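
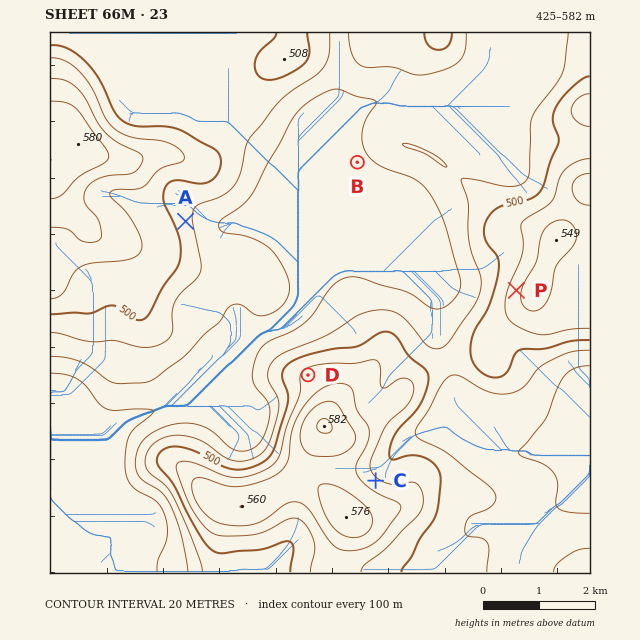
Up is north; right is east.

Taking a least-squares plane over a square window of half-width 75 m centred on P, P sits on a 5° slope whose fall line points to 285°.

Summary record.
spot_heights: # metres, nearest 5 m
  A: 490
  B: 460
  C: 525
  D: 525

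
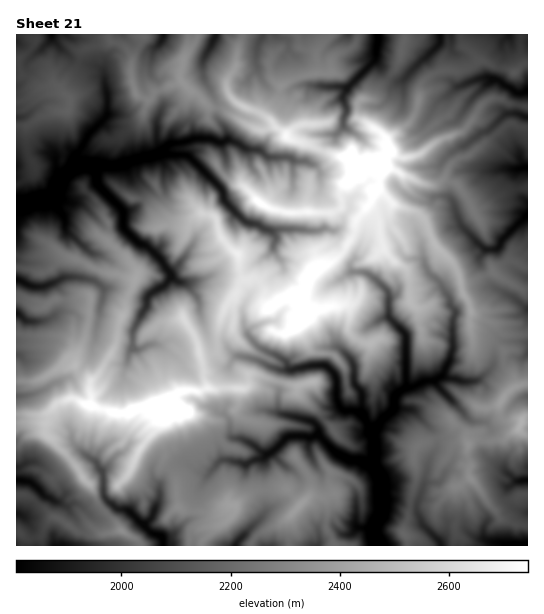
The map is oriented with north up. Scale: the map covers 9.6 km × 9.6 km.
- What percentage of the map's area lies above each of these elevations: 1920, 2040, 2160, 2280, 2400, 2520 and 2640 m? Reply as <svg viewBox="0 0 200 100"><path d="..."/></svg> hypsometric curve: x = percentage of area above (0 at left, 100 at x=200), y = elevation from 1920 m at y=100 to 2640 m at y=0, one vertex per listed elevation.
<svg viewBox="0 0 200 100"><path d="M181 100l-24-17-37-16-42-17-30-17-21-16-15-17"/></svg>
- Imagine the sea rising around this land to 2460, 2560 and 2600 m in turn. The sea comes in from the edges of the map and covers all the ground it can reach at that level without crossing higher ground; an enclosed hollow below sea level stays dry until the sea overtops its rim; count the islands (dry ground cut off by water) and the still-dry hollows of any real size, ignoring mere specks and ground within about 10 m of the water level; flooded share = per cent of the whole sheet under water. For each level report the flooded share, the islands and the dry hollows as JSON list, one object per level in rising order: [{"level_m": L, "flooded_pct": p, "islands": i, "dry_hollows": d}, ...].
[{"level_m": 2460, "flooded_pct": 81, "islands": 1, "dry_hollows": 0}, {"level_m": 2560, "flooded_pct": 89, "islands": 2, "dry_hollows": 0}, {"level_m": 2600, "flooded_pct": 92, "islands": 3, "dry_hollows": 0}]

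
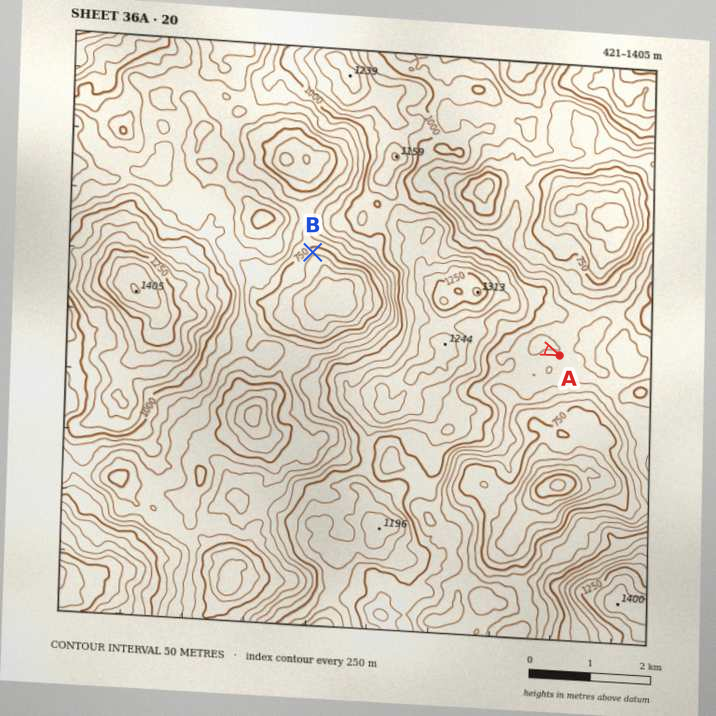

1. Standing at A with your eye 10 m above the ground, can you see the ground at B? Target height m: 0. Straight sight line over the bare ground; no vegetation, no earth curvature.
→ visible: false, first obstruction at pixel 530 343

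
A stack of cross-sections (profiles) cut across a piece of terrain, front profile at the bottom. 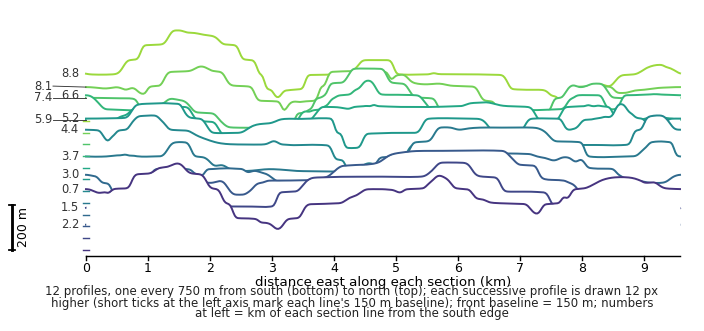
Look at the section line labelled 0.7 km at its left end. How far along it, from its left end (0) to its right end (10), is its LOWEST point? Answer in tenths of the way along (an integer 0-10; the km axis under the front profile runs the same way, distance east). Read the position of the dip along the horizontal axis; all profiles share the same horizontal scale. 3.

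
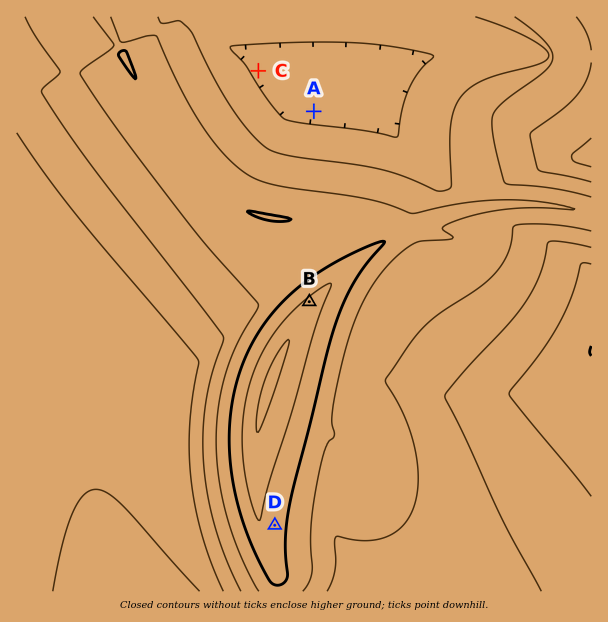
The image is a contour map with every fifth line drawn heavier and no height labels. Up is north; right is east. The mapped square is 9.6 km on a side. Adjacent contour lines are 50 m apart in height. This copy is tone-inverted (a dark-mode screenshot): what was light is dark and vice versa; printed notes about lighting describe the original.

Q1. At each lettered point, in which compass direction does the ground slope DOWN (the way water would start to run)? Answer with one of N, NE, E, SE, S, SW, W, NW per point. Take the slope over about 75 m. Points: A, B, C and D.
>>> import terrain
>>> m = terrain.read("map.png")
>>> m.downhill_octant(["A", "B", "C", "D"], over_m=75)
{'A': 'N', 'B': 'NW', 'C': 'NE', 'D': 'E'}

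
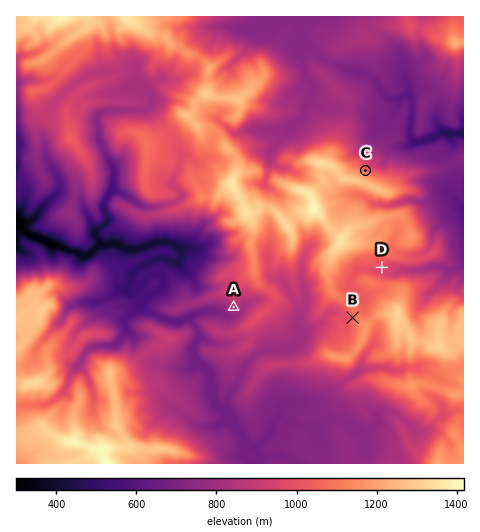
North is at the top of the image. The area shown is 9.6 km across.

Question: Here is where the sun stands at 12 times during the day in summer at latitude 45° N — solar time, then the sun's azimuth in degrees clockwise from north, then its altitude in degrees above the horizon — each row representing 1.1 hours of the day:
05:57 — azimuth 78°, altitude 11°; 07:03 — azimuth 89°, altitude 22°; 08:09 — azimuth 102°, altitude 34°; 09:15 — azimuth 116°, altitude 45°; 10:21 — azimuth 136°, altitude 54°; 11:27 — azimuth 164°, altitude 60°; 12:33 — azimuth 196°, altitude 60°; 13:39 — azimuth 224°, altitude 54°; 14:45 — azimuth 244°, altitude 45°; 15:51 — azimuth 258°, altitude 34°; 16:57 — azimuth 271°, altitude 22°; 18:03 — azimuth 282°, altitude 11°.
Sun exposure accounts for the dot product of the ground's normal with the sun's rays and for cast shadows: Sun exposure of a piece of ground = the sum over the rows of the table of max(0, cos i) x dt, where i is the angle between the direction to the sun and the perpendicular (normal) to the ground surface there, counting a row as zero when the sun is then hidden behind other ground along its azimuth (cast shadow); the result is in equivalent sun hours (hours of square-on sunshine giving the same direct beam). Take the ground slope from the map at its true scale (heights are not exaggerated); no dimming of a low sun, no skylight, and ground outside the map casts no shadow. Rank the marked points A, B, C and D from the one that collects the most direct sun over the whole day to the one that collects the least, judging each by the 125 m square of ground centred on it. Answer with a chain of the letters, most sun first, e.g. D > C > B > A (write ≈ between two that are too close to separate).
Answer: A ≈ D > B > C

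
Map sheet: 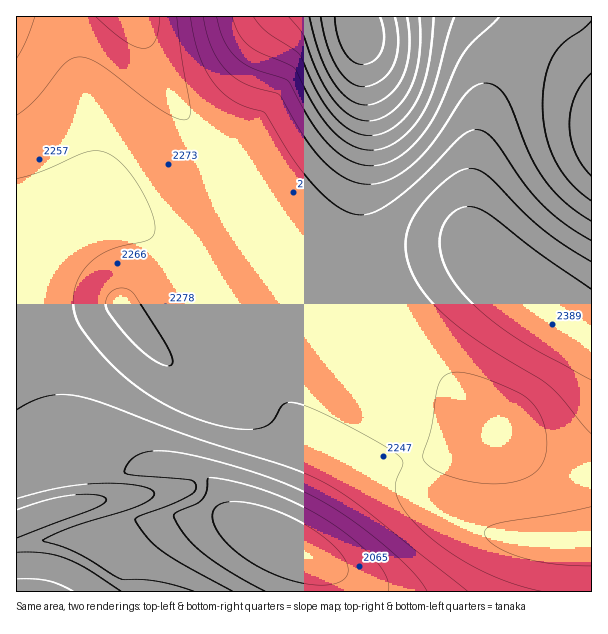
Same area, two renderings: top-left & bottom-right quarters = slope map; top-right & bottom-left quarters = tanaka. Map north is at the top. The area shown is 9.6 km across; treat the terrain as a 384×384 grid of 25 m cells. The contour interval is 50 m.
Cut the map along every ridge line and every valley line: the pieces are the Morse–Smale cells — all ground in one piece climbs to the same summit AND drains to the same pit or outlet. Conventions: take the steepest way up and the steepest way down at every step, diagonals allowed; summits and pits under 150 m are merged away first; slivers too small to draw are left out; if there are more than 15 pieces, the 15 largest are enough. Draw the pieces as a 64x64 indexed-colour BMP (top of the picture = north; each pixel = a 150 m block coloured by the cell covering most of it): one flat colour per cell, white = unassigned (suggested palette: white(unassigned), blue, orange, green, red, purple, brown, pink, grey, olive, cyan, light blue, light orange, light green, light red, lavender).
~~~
<image width="64" height="64" href="data:image/bmp;base64,Qk12CAAAAAAAAHYAAAAoAAAAQAAAAEAAAAABAAQAAAAAAAAIAAATCwAAEwsAABAAAAAAAAAA////ALR3HwAOf/8ALKAsACgn1gC9Z5QAS1aMAMJ34wB/f38AIr28AM++FwDox64AeLv/AIrfmACWmP8A1bDFADMzMzMRERERERERERERERERERERERERERERERERERERMzMzMREREREREREREREREREREREREREREREREREREREzMzERERERERERERERERERERERERERERERERERERERERERERERERERERERERERERERERERERERERERERERERERERERERERERERERERERERERERERERERERERERERERERERERERERERERERERERERERERERERERERERERERERERERERERERERERERERERERERERERERERERERERERERERERERERERERERERERERERERERERERERERERERERERERERERERERERERERERERERERERERERERERERERERERERERERERERERERERERERERERERERERERERERERERERERERERERERERERERERERERERERERERERERERERERERERERERERERERERERERERERERERERERERERERERERERERERERERERERERERERERERERERERERERERERERERERERERERERERERERERERERERERERERERERERERERERERERERERERERERERERERERERERERERERERERERERERERERERERERERERERERERERERERERERERERERERERERERERERERERERERERERERERERERERERERERERERERERERERERERERERERERERERERERERERERERERERERERERERERERERERERERERERERERERERERERERERERERERERERERERERERERERERERERERERERERERERERERERERERERERERERERERERERERERERERERERERERERERERERERERERERERERERERERERERERERERERERERERERERERERERERERERERERERERERERERERERERERERERERERERERERERERERERERERERERERERERERERERERERERERERERERERERERERERERERERERERERERERERERERERERERERERERERERERERERERERERERERERERERERERERERERERERERERERERERERERERERERERERERERERERERERERERERERERERERERERERERERERERERERERERERERERERERERERERERERERERERERERERERERERERERERERERERERERERERERERERERERERERERERERERERERERERERERERERERERERERERERERERERIhERERERERERERERERERERERERERERERERERERERESIiERERERERERERERERERERERERERERERERERERERESIiIRERERERERERERERERERERERIREREREREREREREiIiIhERERERERERERERERERERESIiIhEREREREREREiIiIiERERERERERERERERERERESIiIiIhEREREREREiIiIiIRERERERERERERERERERERIiIiIiIiEREREREiIiIiIhERERERERERERERERERERIiIiIiIiIiEREREiIiIiIiERERERERERERERERERERIiIiIiIiIiIiIhIiIiIiIiIREREREREREREREREREREiIiIiIiIiIiIiIiIiIiIiIhEREREREREREREREREREiIiIiIiIiIiIiIiIiIiIiIiEREREREREREREREREREiIiIiIiIiIiIiIiIiIiIiIiIRERERERERERERERERESIiIiIiIiIiIiIiIiIiIiIiIhERERERERERERERERESIiIiIiIiIiIiIiIiIiIiIiIiERERERERERERERERESIiIiIiIiIiIiIiIiIiIiIiIiIRERERERERERERERERIiIiIiIiIiIiIiIiIiIiIiIiIhERERERERERERERERIiIiIiIiIiIiIiIiIiIiIiIiIiERERERERERERERERIiIiIiIiIiIiIiIiIiIiIiIiIiIREREREREREREREREiIiIiIiIiIiIiIiIiIiIiIiIiIhEREREREREREREREiIiIiIiIiIiIiIiIiIiIiIiIiIiEREREREREREREREiIiIiIiIiIiIiIiIiIiIiIiIiIiIREREREREREREREiIiIiIiIiIiIiIiIiIiIiIiIiIiIhEREREREREREREiIiIiIiIiIiIiIiIiIiIiIiIiIiIiEREREREREREREiIiIiIiIiIiIiIiIiIiIiIiIiIiIiIREREREREREREiIiIiIiIiIiIiIiIiIiIiIiIiIiIiIhERERERERERESIiIiIiIiIiIiIiIiIiIiIiIiIiIiIiERERERERERESIiIiIiIiIiIiIiIiIiIiIiIiIiIiIiIRERERERERERIiIiIiIiIiIiIiIiIiIiIiIiIiIiIiIhERERERERERIiIiIiIiIiIiIiIiIiIiIiIiIiIiIiIiEREREREREREiIiIiIiIiIiIiIiIiIiIiIiIiIiIiIiIREREREREREiIiIiIiIiIiIiIiIiIiIiIiIiIiIiIiIhERERERERESIiIiIiIiIiIiIiIiIiIiIiIiIiIiIiIiERERERERESIiIiIiIiIiIiIiIiIiIiIiIiIiIiIiIiIRERERERERIiIiIiIiIiIiIiIiIiIiIiIiIiIiIiIiIhEREREREREiIiIiIiIiIiIiIiIiIiIiIiIiIiIiIiIi"/>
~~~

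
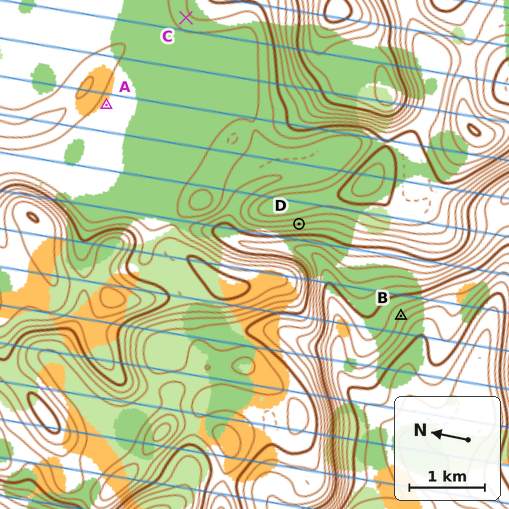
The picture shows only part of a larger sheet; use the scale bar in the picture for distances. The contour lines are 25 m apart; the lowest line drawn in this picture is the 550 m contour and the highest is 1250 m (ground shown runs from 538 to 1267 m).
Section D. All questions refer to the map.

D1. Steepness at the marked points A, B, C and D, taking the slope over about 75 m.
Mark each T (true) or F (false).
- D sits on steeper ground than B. T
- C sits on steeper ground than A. T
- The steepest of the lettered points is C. F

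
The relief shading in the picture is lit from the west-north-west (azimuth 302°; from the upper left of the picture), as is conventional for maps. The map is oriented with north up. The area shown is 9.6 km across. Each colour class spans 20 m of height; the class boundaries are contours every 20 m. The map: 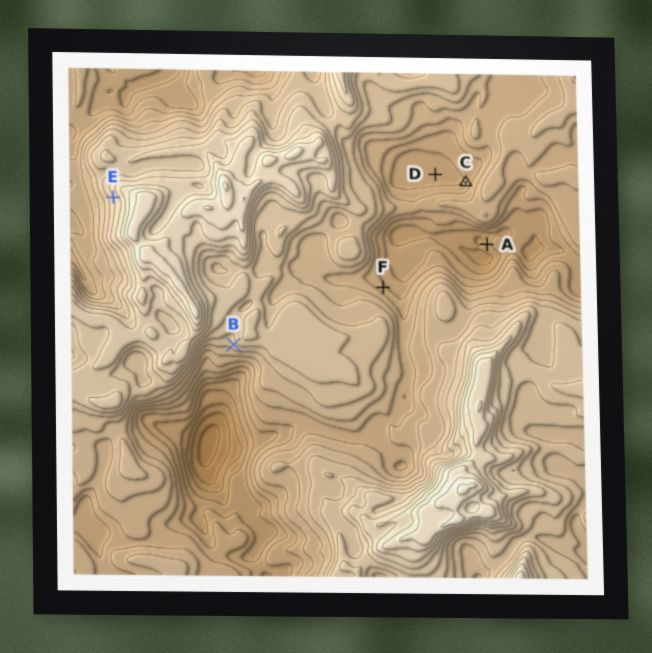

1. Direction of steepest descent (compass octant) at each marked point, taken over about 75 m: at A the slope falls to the W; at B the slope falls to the SW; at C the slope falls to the NW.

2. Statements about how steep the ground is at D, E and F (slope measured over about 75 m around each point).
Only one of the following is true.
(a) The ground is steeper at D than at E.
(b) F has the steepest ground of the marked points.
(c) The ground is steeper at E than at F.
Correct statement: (c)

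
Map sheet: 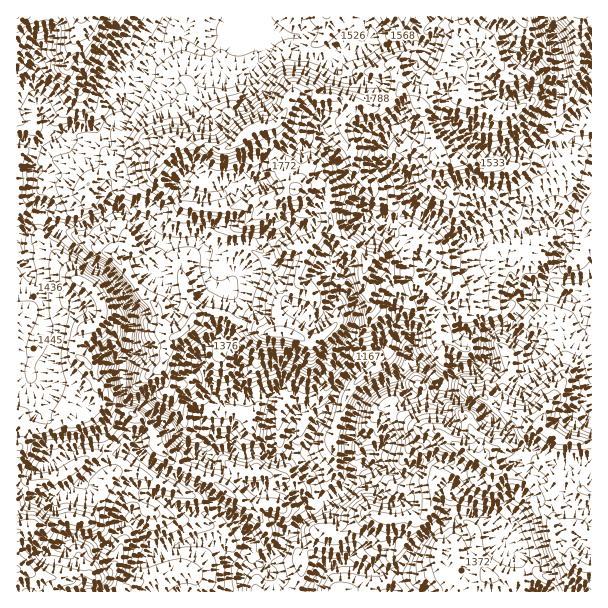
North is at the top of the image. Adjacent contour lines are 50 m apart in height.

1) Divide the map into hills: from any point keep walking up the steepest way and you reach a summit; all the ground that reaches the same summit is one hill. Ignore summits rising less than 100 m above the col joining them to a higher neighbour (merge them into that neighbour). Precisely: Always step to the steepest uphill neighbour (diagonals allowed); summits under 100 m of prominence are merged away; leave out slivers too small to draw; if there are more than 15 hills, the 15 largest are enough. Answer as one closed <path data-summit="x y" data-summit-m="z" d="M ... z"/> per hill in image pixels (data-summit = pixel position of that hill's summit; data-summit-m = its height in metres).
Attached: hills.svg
<path data-summit="251 132" data-summit-m="2000" d="M540 16l-115 0-15 22-17 8-21-2 0-14-10-14-195 0-13 29-2 9-14 23-6 19-9 8-13 8-14 14-6 1-21-3-15 9-4 0-4-11-7-10-12-2-11 3 1 121 3 0 16-17 5 0 12 11 6 1 6-3 16 0 27-18 9-2 20 12 15 18 10 6 35 0 8 9 0 22 3 8 10 8 10 1 8 12 2 16-8 15 0 15 11 21 0 18 5 9-21 7-7 10 0 18 11 16-11 1-6 6-6 2-21-10-9-6-6-14-26-22-15-2-5 8-2 10 5 9 11 9 1 11-4 2-12 0-15 6-9 6-15 17 3 7 11 3 19 10 11 12 2 7 9 9 16 24 6 0 31-11 18 0 11 6 13 16 10 7-3 6 1 16 140-1-4-7-3-13-28-9-23 3-34-34 6-9 20-16 4-7 6 0 20-11 6-17-4-16 0-12 12-42 12-13 29-15 9-11 12 4 19 19 18-17 11 0 7-2 9-9 1-25 7-6 10-1 14-14 10-15 3-12 11-2 10-10 12 5 15 0 13-7 0-157-4-1-6 3-10 8-1 6 5 11-19 6-11 0-2-2 0-13 3-12 6-12 1-9 8-12 0-20-6-24z"/><path data-summit="578 564" data-summit-m="1721" d="M528 446l-5 1 1 5-4 7 0 5 12 10 0 6-7 12-10 0-7 6 0 11 4 9 0 10-6 8-3 0-10-15-10-7-13-3-21 0-5 4-2 6-4 3-13 10-11 11-11 18-8 8-6 3-13-2 0 7 4 11 3 2 208 0 1-130-13-2-10 6-11 0-12-12z"/><path data-summit="191 323" data-summit-m="1667" d="M117 206l-9 2-27 18-16 0-9 4 34 32 18 10 12 15 12 21 1 9-5 18-1 19-5 6 0 20 4 16 5 6 13 2 24 20 8 16 9 6 21 10 6-2 6-6 10 0-2-8-8-9 0-18 7-10 21-7-5-9 0-18-11-21 0-15 8-15-2-16-8-12-10-1-10-8-3-8 0-22-8-9-35 0-10-6-15-18z"/><path data-summit="17 569" data-summit-m="1706" d="M134 436l-8 2-12 7-39 3-48 28-11 0 1 116 224-1 0-15 3-6-10-6-13-17-11-6-18 0-31 11-6 0-16-24-9-9-2-7-11-12-19-10-11-3-3-4 4-9 20-17 15-6 15-1 0-12z"/><path data-summit="485 459" data-summit-m="1666" d="M396 378l-19 7-11 7-6 9-12 42 0 12 4 16-3 9 23 10 11 8 10 2 7 10 2 23-24 25-6 11 9 5 8 0 6-3 8-8 11-18 11-11 13-10 4-3 2-6 5-4 21 0 13 3 8 4 9 16 6 2 6-8 0-10-4-9 0-11 7-6 10 0 7-12 0-6-12-10 4-15-21-23-14-8-9-10-25-11-12-12-3 0-5 6-7 3-20 0z"/><path data-summit="96 324" data-summit-m="1630" d="M41 217l-8 1-9 10-4 8 5 27 13 25 6 21-1 21-13 38 1 9 15 13 2 5 0 6-6 13 16 12 4 14 10 10 9-4 33-1 19-10-11-15 2-10 6-9-6-9-2-32 5-6 6-42-11-21-14-19-18-10z"/><path data-summit="555 437" data-summit-m="1700" d="M543 282l-13 3-8 21-17 18 7 7 13 5 7 6 2 9-15 23-10 0-16-6 1 33-10 12 19 13 19 20 6 0 18 8 12 12 11 0 10-6 12 2 1-156-13-2-27-15z"/><path data-summit="81 17" data-summit-m="1961" d="M165 16l-148 0-1 95 23 1 4 4 7 17 4 0 15-9 21 3 6-1 14-14 13-8 9-8 6-19 14-23 2-9 12-25z"/><path data-summit="582 17" data-summit-m="1957" d="M591 16l-50 1 15 25 6 24 0 20-8 12-10 33 0 13 2 2 11 0 19-6-5-11 1-6 10-8 10-4z"/><path data-summit="17 447" data-summit-m="1614" d="M30 373l-14 4 0 97 7 2 10-2 39-24-10-10-4-14-16-12 6-13 0-6-2-5-15-13z"/><path data-summit="402 17" data-summit-m="1763" d="M423 16l-60 0-1 4 10 10 0 14 21 2 17-8 5-5z"/>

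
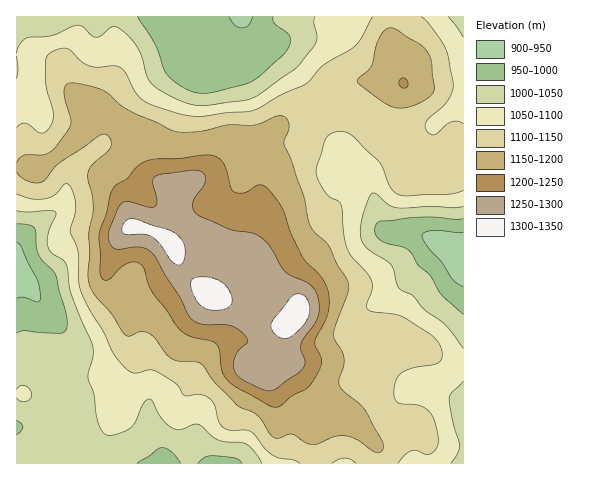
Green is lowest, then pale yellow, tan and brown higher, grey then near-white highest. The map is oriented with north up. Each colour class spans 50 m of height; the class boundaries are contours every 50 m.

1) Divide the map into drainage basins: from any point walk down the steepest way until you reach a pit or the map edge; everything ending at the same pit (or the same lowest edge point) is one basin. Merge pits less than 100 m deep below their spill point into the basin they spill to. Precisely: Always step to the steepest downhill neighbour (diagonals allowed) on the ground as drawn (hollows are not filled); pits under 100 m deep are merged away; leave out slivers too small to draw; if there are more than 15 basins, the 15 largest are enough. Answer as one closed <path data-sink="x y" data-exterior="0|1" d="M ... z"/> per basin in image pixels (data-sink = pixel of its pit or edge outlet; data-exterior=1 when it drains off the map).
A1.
<path data-sink="17 272" data-exterior="1" d="M87 106l-2 0 0 14-5 12-23 24-22 13-19-1 0 295 363 1 1-9-4-9-23-26-11-6-23-4-4-4-15-27-13-16-1-34 1-5-17 0-25-10-42-25-17-16-14-29-4-5 0-5 8-24 1-18-19-13-3-7-6-33-4-5-27-16-14-8z"/><path data-sink="463 259" data-exterior="1" d="M395 80l-40 1-7 3-21 22-49 20-24 18-8 15 0 12 14 24 2 21-12 32-22-3-18-9-6 0-30 12 12 25 17 16 56 31 17 5 12 0-2 4 1 34 13 16 15 27 4 4 23 4 11 6 23 26 5 18 82 0 1-291-38 2-8-1-8-7-11-22-15-15 0-8 5-16 7-14 7-8z"/><path data-sink="242 17" data-exterior="1" d="M389 16l-372 0-1 151 19 2 22-13 23-24 5-12 0-14 19 4 43 26 3 7 5 29 3 7 19 13-2 24-7 18 0 5 6 8 30-11 6 0 18 9 22 3 12-32-2-21-14-24 0-12 5-11 8-10 19-12 49-20 21-22 7-3 34-1 14 2-2-13-9-22z"/><path data-sink="463 17" data-exterior="1" d="M463 16l-74 1 3 30 9 22 2 15-7 8-7 14-5 16 0 8 11 10 15 27 8 7 26 1 20-3z"/>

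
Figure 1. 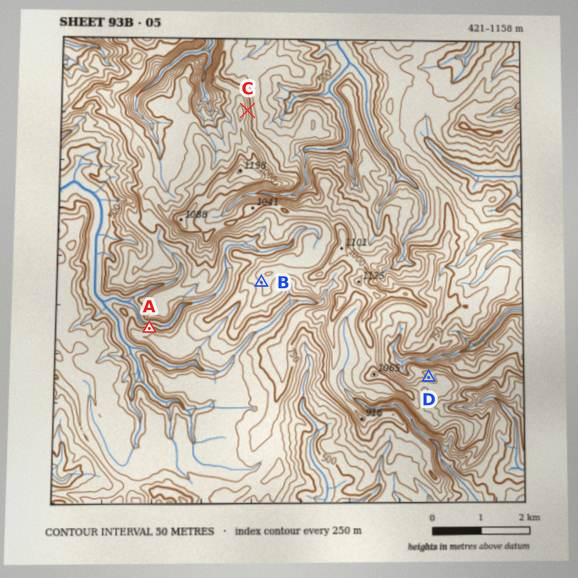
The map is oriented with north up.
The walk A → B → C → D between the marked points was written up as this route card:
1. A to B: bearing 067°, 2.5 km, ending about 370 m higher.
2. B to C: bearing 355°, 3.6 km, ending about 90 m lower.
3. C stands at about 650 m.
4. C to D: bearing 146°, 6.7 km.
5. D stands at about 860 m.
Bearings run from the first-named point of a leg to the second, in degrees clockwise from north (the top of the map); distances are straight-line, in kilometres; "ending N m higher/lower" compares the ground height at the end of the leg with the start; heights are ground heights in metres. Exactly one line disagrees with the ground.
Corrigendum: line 3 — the height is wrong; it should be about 810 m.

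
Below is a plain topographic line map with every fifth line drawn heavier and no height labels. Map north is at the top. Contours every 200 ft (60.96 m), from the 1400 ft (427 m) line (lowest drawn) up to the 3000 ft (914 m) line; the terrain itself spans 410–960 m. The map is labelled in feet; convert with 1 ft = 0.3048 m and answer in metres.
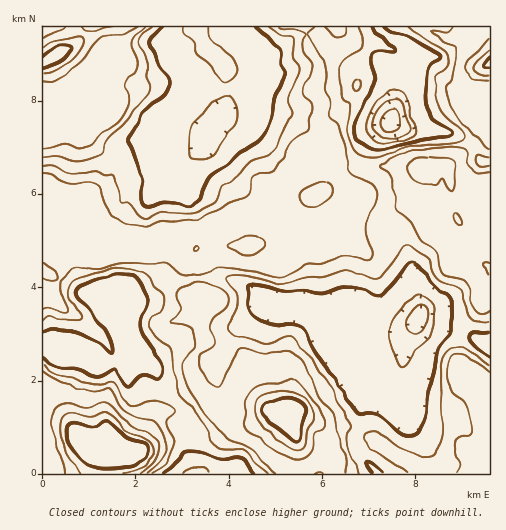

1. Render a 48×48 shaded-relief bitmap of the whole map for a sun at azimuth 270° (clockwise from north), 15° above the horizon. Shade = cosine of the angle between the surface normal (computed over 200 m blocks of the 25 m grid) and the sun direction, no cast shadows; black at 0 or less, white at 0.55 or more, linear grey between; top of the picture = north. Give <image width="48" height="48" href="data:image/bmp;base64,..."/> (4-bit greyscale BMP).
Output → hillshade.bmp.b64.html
<image width="48" height="48" href="data:image/bmp;base64,Qk32BAAAAAAAAHYAAAAoAAAAMAAAADAAAAABAAQAAAAAAIAEAAATCwAAEwsAABAAAAAAAAAAAAAAABEREQAiIiIAMzMzAERERABVVVUAZmZmAHd3dwCIiIgAmZmZAKqqqgC7u7sAzMzMAN3d3QDu7u4A////AIi8uXZjAAEjeph5vdp3V4YgJpq6h3iZiJrduYd1AAAleId77aiHVnUAWaqHZ5qpdqz9mHd3MAAWiZiLy6qlJWIDmpdVaLuods78h3dUIAAWirqZmrujA1EWmGRGibuYdt/6Z4QBMwA3nMuZq8uRAzEmh0RXmruYiM7YaIECVCJXvcmKzcpiAQEkdkVomsuZmKumaXECVmVXzaiL7qhjAAETZ2d3m8uZmYh2eGEEiHZ623eb7ahiAAEld3d3m8uamHdmZ2EGh2i8uGiau5dSACE2d3d3m9ypiFVERnMnhnvdlWmoiIdkIhFHd3d3m+2odxJFVoZXh4z8Y3qod3h0IQNnd3Z4m/6nZiRnd4dneJ3qQ3qph3djECZ3d2V5m/+mMWZ3d4dneKzaVGq5dnhiAUd3d1Rqqu6TAHeHd4ZnirqqhkaoVohSE2eHdlRpq8tzNXeHiGVom7maljRmVohjNWeHdkRXrLl1Z2eIhlZ4vaiIhjNGZnh1Vnd3ZkM1rcmHeGeGM1eJvbmIhkM0Vnd3d3d3dlMkntqrqIhRFFeIm7uYh2MSVnd3d3d3d2QijtrNuHUARmaIm8y5iGMAR3d3d3d3d2YzfLreyFIBV2aJq7uph1MBV3h3d2Z3iGVVeqrOuWUhRWZ5vKmIdkM1eZhVd2V4h1RXi8qrl5hkVDR4qYqYdUV4mYZEVmZ4h0NHrdmIZJhnh1Rnd3modmeId3ZWZlVohkM2rtmHU3Z4iHd3d3iId3eIZmZnd2VoZURHrLmHZnd4d3d3d3eId3iYZWd3d3d2VFVZqpiHd3d3d3Z3d4h4d3eIdmd3d3d1RWZ6uYh3d3d3d2VWeIeIiHd3d3d3d2ZlRWeLqIh3Znd3dkNVWJd3mph3d3d3d3ZmVGiqmIh2Z3d3dSJUN4dnq7qHiHeIdmZmVGqph4h2d3d3dSNUNnd3m8uYmYeJllVmZGq4d4d3d2ZndSNERnd4irqZqYiImFRWZWqoh3dmd0RXdUREVmd3iaqrqZmHiGVVVYuph3dmZ0RHh3ZEVmd3iJmrqJqXd3VFeKqpdnZCRneHZnZFZnZmeJqqqauod3U0eKqph3YwJWaIZERWZnZUWLuZmby5d3URRpu5h3dSWWZ4YxJWZnZTRquYibzKd3QAM1iZmIiJq3d3ZCE1ZnZUVoqpiby6mHIAACi9yYnOynd3dlIBRnZVVXmqmau6qWMAACjf2azcmHd3d3UQJXZVVmiqmKuruFQQABj/uszKh3d3d3YxE1ZmZmeamKu6uVMyEAbvvNyph3d3d2ZDMjVmZmeJmJzLl0JVIiWsvduph3d3d2VERDRXZVeIiJvdpjNnMkaJrduZiFVXd3ZDM0RnZVaIiYrNxzJnQ1eIndu7qDIkZ3dTETZ3VEeYmZq8yENWQ2d3ir7u3HUQNndTADZ1RGmpiIrMp0RVNHh3eL/s77lRBGdBAlZkNpqYeIrdlWZUNGZnisy6vLqGM1ZQAmZUWJmIiKm8hodUM0Z5vLmJqoiallVSADQzeqiIi8qId5dCI3mruXiImQ=="/>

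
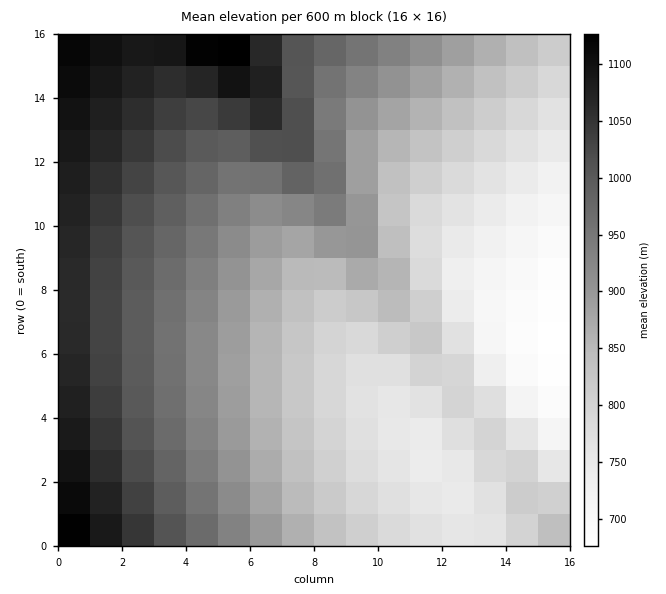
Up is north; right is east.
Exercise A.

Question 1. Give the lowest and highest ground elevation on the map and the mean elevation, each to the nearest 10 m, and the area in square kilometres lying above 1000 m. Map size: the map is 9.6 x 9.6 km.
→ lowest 670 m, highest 1150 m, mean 890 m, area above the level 23.1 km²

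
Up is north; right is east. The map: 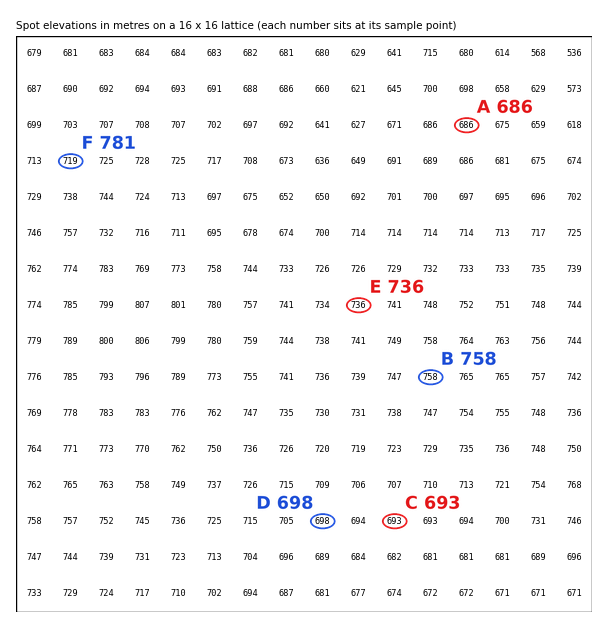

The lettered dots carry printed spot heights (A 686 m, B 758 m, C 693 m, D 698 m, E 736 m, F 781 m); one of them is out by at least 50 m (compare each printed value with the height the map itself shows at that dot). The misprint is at F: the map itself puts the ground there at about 719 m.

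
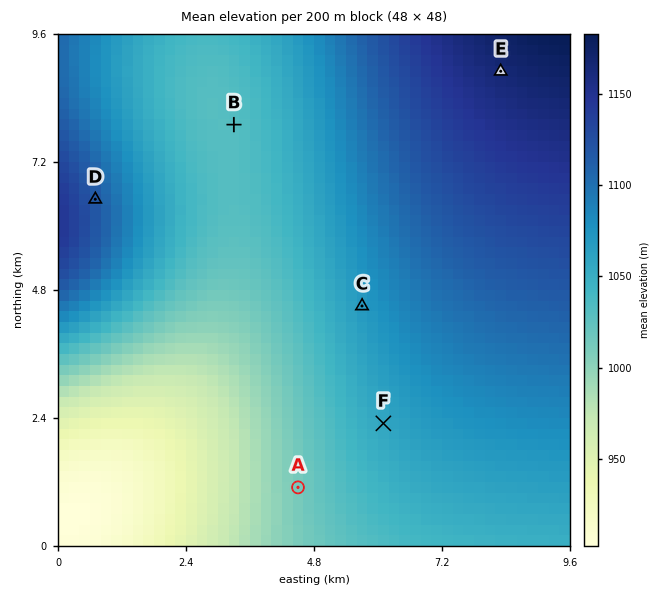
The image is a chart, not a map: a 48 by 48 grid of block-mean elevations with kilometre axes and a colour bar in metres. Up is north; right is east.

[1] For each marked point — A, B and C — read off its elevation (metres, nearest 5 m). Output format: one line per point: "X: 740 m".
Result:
A: 1010 m
B: 1030 m
C: 1070 m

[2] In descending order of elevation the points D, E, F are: E D F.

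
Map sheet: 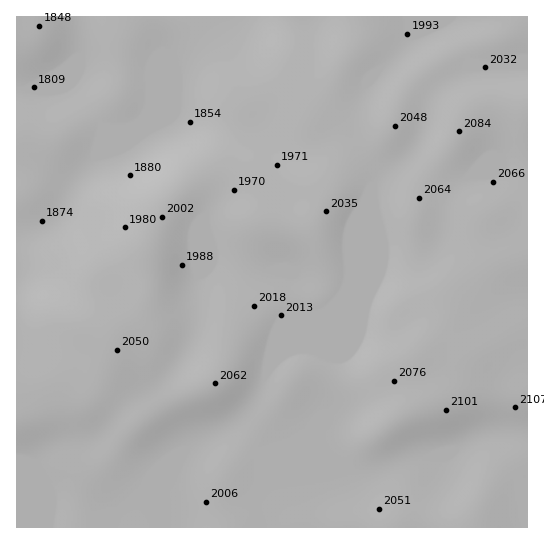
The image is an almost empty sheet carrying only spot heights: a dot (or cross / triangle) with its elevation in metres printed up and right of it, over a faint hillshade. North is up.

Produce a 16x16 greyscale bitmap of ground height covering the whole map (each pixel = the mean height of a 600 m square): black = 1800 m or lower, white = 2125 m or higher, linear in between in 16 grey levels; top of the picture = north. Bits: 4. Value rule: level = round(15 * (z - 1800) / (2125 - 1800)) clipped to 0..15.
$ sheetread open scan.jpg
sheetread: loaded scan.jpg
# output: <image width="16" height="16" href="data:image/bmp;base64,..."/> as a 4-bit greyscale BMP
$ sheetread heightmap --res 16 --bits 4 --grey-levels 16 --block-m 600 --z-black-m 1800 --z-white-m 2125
<image width="16" height="16" href="data:image/bmp;base64,Qk32AAAAAAAAAHYAAAAoAAAAEAAAABAAAAABAAQAAAAAAIAAAAATCwAAEwsAABAAAAAAAAAAAAAAABEREQAiIiIAMzMzAERERABVVVUAZmZmAHd3dwCIiIgAmZmZAKqqqgC7u7sAzMzMAN3d3QDu7u4A////AIiJmaqrvM3tiJmZqqqrzN2ImZmaqrzLzZmqqqqqve3dmqu7yqq83u6Ju6q6qqze7nmrqaqqq97uaJqpmqqqze5GeaiZqqrN7kRomJqrqszuQ0aIiJqqzN0zI0Z3iaq8zCIiI1aJq7zdESIjVomavMwREiJFeJmruyESIzRnmZmr"/>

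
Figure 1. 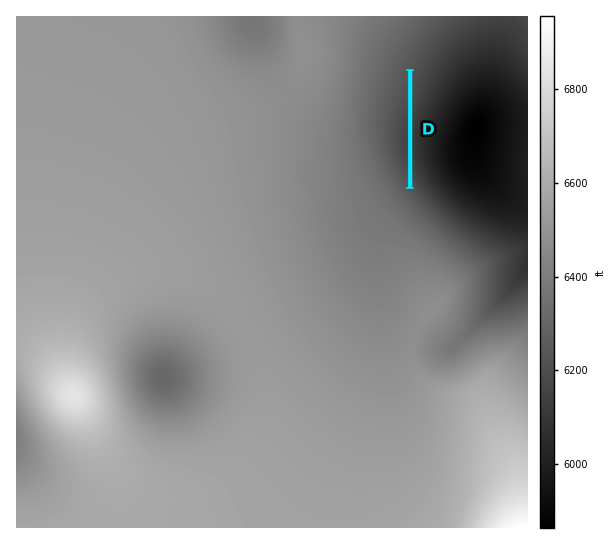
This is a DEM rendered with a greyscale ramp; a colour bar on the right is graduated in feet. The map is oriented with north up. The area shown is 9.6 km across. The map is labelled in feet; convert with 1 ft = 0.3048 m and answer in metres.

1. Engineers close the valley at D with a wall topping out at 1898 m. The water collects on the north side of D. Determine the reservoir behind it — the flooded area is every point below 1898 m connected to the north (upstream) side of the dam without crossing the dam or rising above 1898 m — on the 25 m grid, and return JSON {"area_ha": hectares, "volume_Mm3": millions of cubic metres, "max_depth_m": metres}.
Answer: {"area_ha": 39.9, "volume_Mm3": 3.65, "max_depth_m": 24}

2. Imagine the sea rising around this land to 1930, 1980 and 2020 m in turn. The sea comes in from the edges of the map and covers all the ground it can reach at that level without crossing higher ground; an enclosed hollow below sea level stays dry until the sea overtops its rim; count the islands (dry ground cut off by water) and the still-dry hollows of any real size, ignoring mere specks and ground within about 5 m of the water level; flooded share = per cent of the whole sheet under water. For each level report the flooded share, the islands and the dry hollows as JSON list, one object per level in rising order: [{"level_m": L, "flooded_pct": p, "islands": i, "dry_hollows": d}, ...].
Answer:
[{"level_m": 1930, "flooded_pct": 15, "islands": 0, "dry_hollows": 1}, {"level_m": 1980, "flooded_pct": 38, "islands": 0, "dry_hollows": 1}, {"level_m": 2020, "flooded_pct": 94, "islands": 1, "dry_hollows": 0}]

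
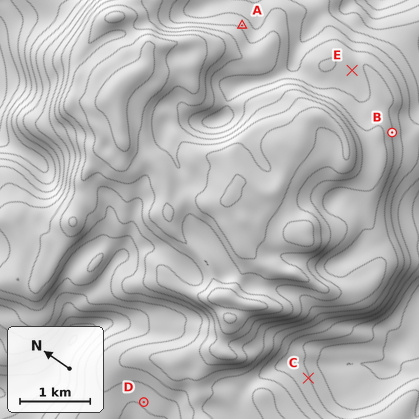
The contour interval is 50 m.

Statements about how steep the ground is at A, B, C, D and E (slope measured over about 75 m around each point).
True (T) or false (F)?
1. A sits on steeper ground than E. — T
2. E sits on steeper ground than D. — F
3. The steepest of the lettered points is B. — T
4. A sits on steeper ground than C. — T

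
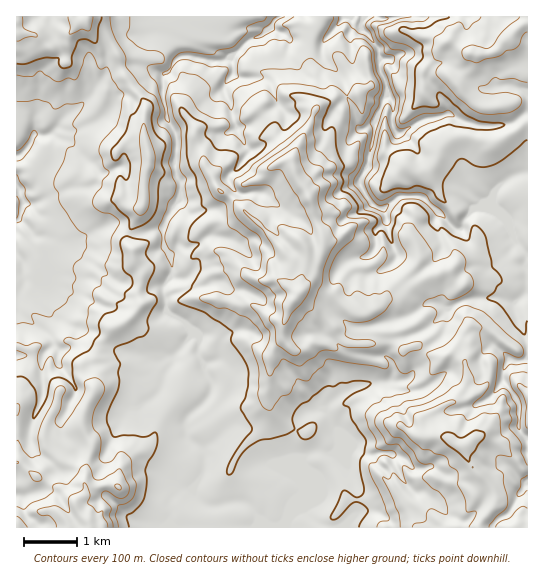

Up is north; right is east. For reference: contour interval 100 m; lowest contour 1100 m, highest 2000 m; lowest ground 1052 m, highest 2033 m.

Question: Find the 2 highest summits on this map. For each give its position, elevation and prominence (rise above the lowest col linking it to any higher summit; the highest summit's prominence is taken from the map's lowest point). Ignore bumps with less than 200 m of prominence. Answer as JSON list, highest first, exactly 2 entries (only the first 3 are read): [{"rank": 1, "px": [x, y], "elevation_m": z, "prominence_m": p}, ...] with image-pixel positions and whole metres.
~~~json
[{"rank": 1, "px": [469, 443], "elevation_m": 2033, "prominence_m": 981}, {"rank": 2, "px": [294, 299], "elevation_m": 1965, "prominence_m": 290}]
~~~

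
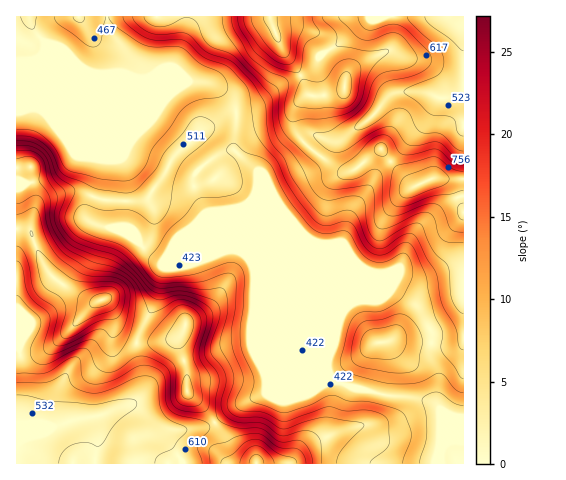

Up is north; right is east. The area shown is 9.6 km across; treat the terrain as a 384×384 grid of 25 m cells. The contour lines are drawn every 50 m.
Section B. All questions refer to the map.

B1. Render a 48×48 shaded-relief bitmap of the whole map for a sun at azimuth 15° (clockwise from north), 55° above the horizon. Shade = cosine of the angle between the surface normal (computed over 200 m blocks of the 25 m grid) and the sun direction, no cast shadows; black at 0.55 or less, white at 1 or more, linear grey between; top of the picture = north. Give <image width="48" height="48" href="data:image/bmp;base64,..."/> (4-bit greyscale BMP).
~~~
<image width="48" height="48" href="data:image/bmp;base64,Qk32BAAAAAAAAHYAAAAoAAAAMAAAADAAAAABAAQAAAAAAIAEAAATCwAAEwsAABAAAAAAAAAAAAAAABEREQAiIiIAMzMzAERERABVVVUAZmZmAHd3dwCIiIgAmZmZAKqqqgC7u7sAzMzMAN3d3QDu7u4A////AJmZmZmZmZmZmYZpuqvN3cupiIiIiImZmZmZmZmZmZmqmYeKurzd7cupiIiIiImZmZmZmqmZmZqpmZmru87u7dupiIiJmZmZmZmZmaqZmaqZmImave7u7dy6qZiJqqmZmZmZmZmZmqqYZEV63u7u3czMzLqqqqqZmZmIiIiImZmGMRNqzd7tzMzMzMzMu6qZmIiHh3ZniJmGMiWJmrzLqrvMzMzMuqmYdmZnd1RFV4h2RXmYeJqpmZq7u7qpiId3ZUVWd2VERWdmV6qpiJmZmZmaqYdmZVZmVVREZ3ZlRFVUR6u7qqqZmZmZhlRFVWd2ZnZURXd2VVQySKvMu7qZmZmZhlRFZ4iHZ4dlIkZmd2UzV5q8u7qZmZmZh2VWeJmHd5mGMBRmd4dmeIiKqqmZmZmZmHeIiJmYh5mXYxJWd5mZmIdomqmZmZmZmImqqqmZh5mXd1I1Z4qqqZh3iZmZmZmZmZvMu7qYdph2eIUzV4mqqruYiJmZmZmZmbzczLqHVoZEZ4dUV4q7vN3KmZmZmZmZmbzMy6mGZ2Q0Z4mZiJvd3v7cqZmZmZmZmaqquph2eFRGeazN27zu7v7cuZmZmZmZmZmZmph3iWVom83u7t3u7u3MuqmZmZmZmZmZmZh3iVZ5vN7u/u3czMzMzKmZmZmZmZmImYZmiUaLzd3u7typmaq7zKmZmZmZmZZVd2VWiFac3u7u7tqImZmaqpmZmZmZmXMjRlRWd2is3u7u7bmImZmZmZmZmZmIiEIjNEVmZnmszd3cupiHiZmZmZmZmZdVZTNEM0ZmVKq7vMupmId3d4mZmZmZmXQzRERlQkZ3Zbu5mZh3d3Z4d4mZmZmZmFNFVVZ2QiRmZ7y5d3d3d3eJiIiIiJmZhjRWVWd2UxJFeLzLmIiaqqmZmZh3d4mZdDVlVVZ2ZTI0eavMzLvMzLqZmZiIiJmYU0ZlREV3eIZFeIms3t3MzLqpmZmZmZmXRGd3ZVZ3iqqZqpmrzdy7u6qqmImaqpmFRXZ4mYdnm8u83bzLu7qqmZmZmIiaqpdkRVaKu6hnrMzd7u7typmZmZmaqYiJmXZTRFiru7mJvN3d3e/tuZmZmZmqqpiIiHdURXqpq7u8zMzdzO7cqZmZmZmqqpmYiIdlRoiHibzNy7vMusy6mZmZmZmaqqqpmYh1VnZWVYq8uqu7qqqpmZmZmZmZqqqqqYh2ZlVVMkeru7u7upmZmZmZmZmZmru7qYdlZ2ZmREaKu7uqqpmZmZmZmZmZmru7qXZFeImYd3eJqqqZmpmZmZmZmZmZmaqph1M0Z5u5mYd3Z3d4mZmZmZmZmZmZmYh2ZCEjNZu6qphlREVomZmZmZiIiZmZmHVDMQEhFJqqu7l2VmZ5mpmZmYd4iIh3d1MRERIRNomavMuYiJqqqpmZmHZ4iHVERDIkQzIjeIiJrMy6qrzLqpmYdlaJh0IhIjRnZCJGmYd5q8zMzMzLqpmXZWeZdTIzRFeIZDRoqYmru8zMzcy7qZmHZWiZdDNGZmiIZEV5qpq8y7u83cu6qQ=="/>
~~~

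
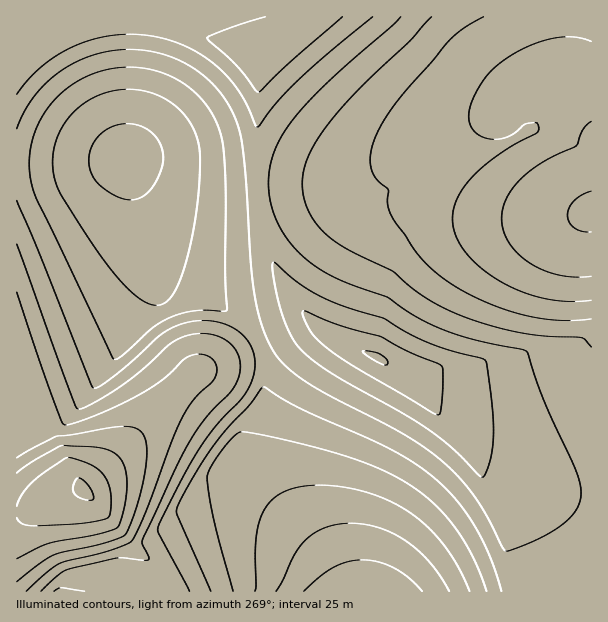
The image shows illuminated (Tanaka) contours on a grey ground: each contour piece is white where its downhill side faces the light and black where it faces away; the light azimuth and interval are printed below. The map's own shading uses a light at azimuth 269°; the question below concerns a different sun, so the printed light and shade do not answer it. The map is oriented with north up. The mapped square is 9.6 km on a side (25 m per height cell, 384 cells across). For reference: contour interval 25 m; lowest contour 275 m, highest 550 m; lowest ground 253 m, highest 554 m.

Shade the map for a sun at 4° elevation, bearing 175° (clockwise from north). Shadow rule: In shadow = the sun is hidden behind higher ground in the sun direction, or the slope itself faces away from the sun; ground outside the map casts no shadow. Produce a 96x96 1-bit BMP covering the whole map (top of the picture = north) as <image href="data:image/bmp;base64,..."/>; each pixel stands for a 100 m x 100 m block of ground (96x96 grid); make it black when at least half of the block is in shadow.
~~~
<image width="96" height="96" href="data:image/bmp;base64,Qk2+BAAAAAAAAD4AAAAoAAAAYAAAAGAAAAABAAEAAAAAAIAEAAATCwAAEwsAAAIAAAAAAAAA////AAAAAAAAAAAAAAAAAAAAAAAAAAAAAAAAAAAAAAAAAAAAAAAAAAAAAAAAAAAAAAAAAAAAAAAAAAAAAAAAAAAAAAAAAAAAAAAAAAAAAAAAAAAAAAAAAAAAAAAAAAAAAAAAAAAAAAAAAAAAAAAAAAAAAAAAAAAAAAAAAAAAAAAAAAAAAAAAAAAAAAAAAAAAAAAAAAAAAAAAAAAAAAAAAAAAAAAAAAAAAAAAAAAAAAAAAAAAAAAAAAAAAAAAAAAAAAAAAAAAAAAAAAAAAAAAAAAAAAAAAAAAAAAAAAAAAAAAAAAAAAAAAAAAAADgAAAAAAAAAAAAAAD8MAAAAAAAAAAAAAD/+AAAAAAAAAAAAAD/+AAAAAAAAAAAAAD//AAAAAAAAAAAAAD//gAAAAAAAAAAAAD//gAAAAAAAAAAAAD//wAAAAAAAAAAAAD//wAAAAAAAAAAAAAf/4AAAAAAAAAAAAAH/4AAAAAAAAAAAAAD/8AAAAAAAAAAAAAD/+AAAAAAAAAAAAAD/+AAAAAAAAAAAAAD//AAAAAAAAAAAAAB//AAAAAAAAAAAAAB//gAAAAAAAAAAAAB//wAAAAAAAAAAAAA//4AAAAAAAAAAAAAf/4AAAAAAH/gAAAAD/8AAAAAA///AAAAB//gAAAAP///+AAAAf//gAAA/////4AAAP///AAD//////gAAH///AAP//////8AAD///AAf//////8AAD//+AA///////8AAB//+AA///////8AAA//8AA///////8AAAf/4AAf//////8AAAP/wAAH+B////8AAAH/gAAD+AB///8AAAH/AAAAcAAD//8AAAD+AAAAAAAAP/4AAAA8AAAAAAAAAf4AAAAAAAAAAAAAAAYAAAAAAAAAAAAAAAAAAAAAAAAAAAAAAAAAAAAAAAAAAAAAAAAAAAAAAAAAAAAAAAAAAAAAAAAAAAAAAAAAAAAAAAAAAAAAAAAAAAAAAAAAAAAAAAAAAAAAAAAAAAAAAAAAAAAAAAAAAAAAAAAAAAAAAAAAAAAAAAAAAAAAAAAAAAAAAAAAAAAAAAAAAAAAAAAAAAAAAAAAAAAAAAAAAAAAAAAAAAAAAAAAAAAAAAAAAAAAAAAAAAAAAAAAAAAAAAAAAAAAAAAAAAAAAAAAAAAAAAAAAAAAAAAAAAAAAAAAAAAAAAAAAAAAAAAAAAAAAAAAAAAAAAAAAAAAAAAAAAAAAAAAAAAAAAAAAAAAAAAAAAAAAAAAAAAAAAAAAAAAAAAAAAAAAAAAAAAAAAAAAAAAAAAAAAAAAAAAAAAAAAAAAAAAAAAAAAAAAAAAAAAAAAAAAAAAAAAAAAAAAAAAAAAAAAAAAAAAAAAAAAAAAAAAAAAAAAAAAAAAAAAAAAAAAAAAAAAAAAAAAAAAAAAAAAAAAAAAAAAAAAAAAAAAAAAAAAAAAAAAAAAAAAAAAAAAAAAAAAAAAAAAAAAAAAAAAAAAAAAAAAAAAAAAAAAAAAAAAAAAAAAAAAAAAAAAAAAAAAAAAAAAAAAAAAAAAAA="/>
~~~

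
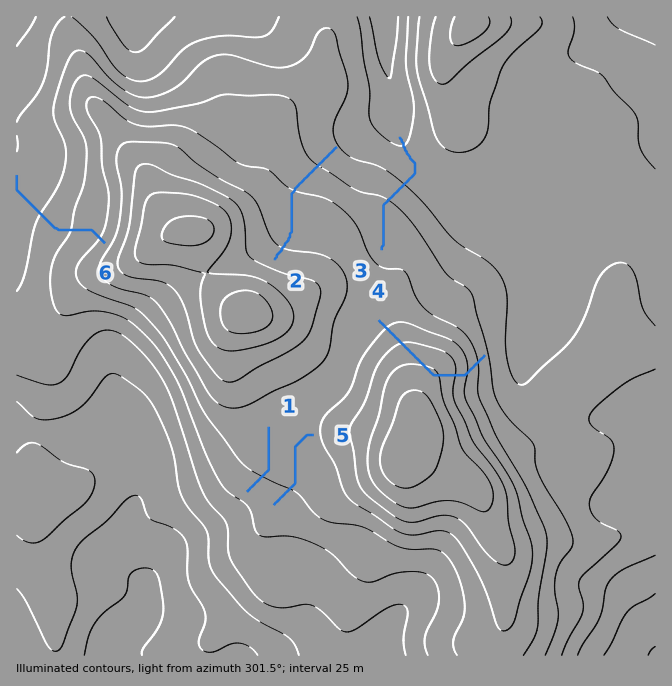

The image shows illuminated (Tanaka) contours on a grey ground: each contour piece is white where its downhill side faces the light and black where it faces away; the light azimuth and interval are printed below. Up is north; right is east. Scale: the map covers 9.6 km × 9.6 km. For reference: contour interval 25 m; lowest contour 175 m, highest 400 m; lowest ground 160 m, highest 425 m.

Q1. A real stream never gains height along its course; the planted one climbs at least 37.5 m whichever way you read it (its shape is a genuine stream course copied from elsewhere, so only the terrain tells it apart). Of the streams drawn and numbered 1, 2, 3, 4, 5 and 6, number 4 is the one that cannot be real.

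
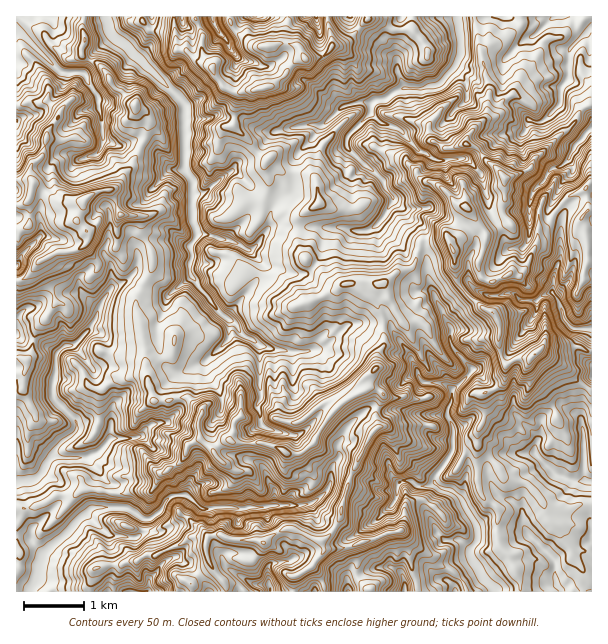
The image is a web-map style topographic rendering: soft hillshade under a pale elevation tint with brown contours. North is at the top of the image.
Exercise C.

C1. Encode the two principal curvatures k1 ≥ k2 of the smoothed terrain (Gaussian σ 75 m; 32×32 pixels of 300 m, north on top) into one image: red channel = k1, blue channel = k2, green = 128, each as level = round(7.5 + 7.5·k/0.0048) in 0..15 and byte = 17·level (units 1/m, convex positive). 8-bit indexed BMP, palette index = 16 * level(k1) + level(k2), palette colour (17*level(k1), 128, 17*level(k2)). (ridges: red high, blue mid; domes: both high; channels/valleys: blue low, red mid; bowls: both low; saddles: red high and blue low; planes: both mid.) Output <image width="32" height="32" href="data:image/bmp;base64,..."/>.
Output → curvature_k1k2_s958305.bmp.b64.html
<image width="32" height="32" href="data:image/bmp;base64,Qk02CAAAAAAAADYEAAAoAAAAIAAAACAAAAABAAgAAAAAAAAEAAATCwAAEwsAAAABAAAAAAAAAIAAABGAAAAigAAAM4AAAESAAABVgAAAZoAAAHeAAACIgAAAmYAAAKqAAAC7gAAAzIAAAN2AAADugAAA/4AAAACAEQARgBEAIoARADOAEQBEgBEAVYARAGaAEQB3gBEAiIARAJmAEQCqgBEAu4ARAMyAEQDdgBEA7oARAP+AEQAAgCIAEYAiACKAIgAzgCIARIAiAFWAIgBmgCIAd4AiAIiAIgCZgCIAqoAiALuAIgDMgCIA3YAiAO6AIgD/gCIAAIAzABGAMwAigDMAM4AzAESAMwBVgDMAZoAzAHeAMwCIgDMAmYAzAKqAMwC7gDMAzIAzAN2AMwDugDMA/4AzAACARAARgEQAIoBEADOARABEgEQAVYBEAGaARAB3gEQAiIBEAJmARACqgEQAu4BEAMyARADdgEQA7oBEAP+ARAAAgFUAEYBVACKAVQAzgFUARIBVAFWAVQBmgFUAd4BVAIiAVQCZgFUAqoBVALuAVQDMgFUA3YBVAO6AVQD/gFUAAIBmABGAZgAigGYAM4BmAESAZgBVgGYAZoBmAHeAZgCIgGYAmYBmAKqAZgC7gGYAzIBmAN2AZgDugGYA/4BmAACAdwARgHcAIoB3ADOAdwBEgHcAVYB3AGaAdwB3gHcAiIB3AJmAdwCqgHcAu4B3AMyAdwDdgHcA7oB3AP+AdwAAgIgAEYCIACKAiAAzgIgARICIAFWAiABmgIgAd4CIAIiAiACZgIgAqoCIALuAiADMgIgA3YCIAO6AiAD/gIgAAICZABGAmQAigJkAM4CZAESAmQBVgJkAZoCZAHeAmQCIgJkAmYCZAKqAmQC7gJkAzICZAN2AmQDugJkA/4CZAACAqgARgKoAIoCqADOAqgBEgKoAVYCqAGaAqgB3gKoAiICqAJmAqgCqgKoAu4CqAMyAqgDdgKoA7oCqAP+AqgAAgLsAEYC7ACKAuwAzgLsARIC7AFWAuwBmgLsAd4C7AIiAuwCZgLsAqoC7ALuAuwDMgLsA3YC7AO6AuwD/gLsAAIDMABGAzAAigMwAM4DMAESAzABVgMwAZoDMAHeAzACIgMwAmYDMAKqAzAC7gMwAzIDMAN2AzADugMwA/4DMAACA3QARgN0AIoDdADOA3QBEgN0AVYDdAGaA3QB3gN0AiIDdAJmA3QCqgN0Au4DdAMyA3QDdgN0A7oDdAP+A3QAAgO4AEYDuACKA7gAzgO4ARIDuAFWA7gBmgO4Ad4DuAIiA7gCZgO4AqoDuALuA7gDMgO4A3YDuAO6A7gD/gO4AAID/ABGA/wAigP8AM4D/AESA/wBVgP8AZoD/AHeA/wCIgP8AmYD/AKqA/wC7gP8AzID/AN2A/wDugP8A/4D/AIaGhqe3lZSAtumj6LOSguaUt5HpyIDnhLSWhKaXdoaXp4WWp9nW97OxgtaTprWwo/d0hJOBo6W2poOHuJeVlpemhISGt4SU1+Wl16TV6MaExsjV94amtqWUg7inlYOnhoW2lISjxOSUlLXX6KO35ui15aSA9vmFotaCtoZzqJiGt6a3hIKhgLCy5oCQgICQgIG314Vw5aP3hJPGloWol5eGp6bHxsbG+IBw5teW16OVs4H3p6XCpJOAx5WWpqeGhoSDpriEloXn+IOTteizpaangPaWkqKTkee1lqiXdIOExoSUknOWtsSj96PmgoLX96aStddw1qejsralhYSUqJO1loO1xoGggbbG5dfl9sGA93OD96TXtqWA6IaGhZbIgpXIxnLFgviBcJbkgveQ9vfD13Kl55WSs6CzppWVlbeDxpWAl6dylujWw/mQ93DHc7fY1oPU1OXWwdingseVdJXYdJPIxraUx3WGdZT4gceEpna357SjgLCQx+Oj13aH1diXoteDhpenhYV0hsaTqJWWdXXI6aWyxPVglfXohseVxqSAkdmVl5anh5aDuIGSg3N1hqXFgLX2kLfVsdj5pteEx5WigpeYlqeXqLWQlpiHlnWFhrS1t7aAlOaVcPiCgIK3t7mBmKiXlaimgKWnuLiYhnaGlrenkYbH+cex94DVlpOlg5SDuKaAyIC4lZaXqLa3l5endpWCt+CQgMCQo/b2p5aEuJKTt7iApqiYloaEhKe4t8emlZTms/b32IGk96H5x6aktZS4qIC2x7eUhri2loZ2daW1dPjDg6XmlZHWxIGT16a0dbaVkMKAoZKXppaWhYaFhra32KW3pLHHkcjHk6i3x8O1traRtdmmpoWWhISUlIKXlba0xpTokNaTyNeUp+iTw5S1yYCltpeXhobIt7fKonKSctm3ktaA5rXGxra2heb5loHXkaKkp5aHdreWhriAltj25aWz13DCpOfGpYWDhqbHl4GQ6aODqJeVuJemcJTG53G0oPfY9pCAxpPlhKOQlMWk14C3t4XFyJSlpIDH1taQ49L0pYW194G0dNm02ZC2prencKfYx4OCk5P2kMeDcNa0luZzg4Kl95CTg/eRgJfYyJdwpKKjhYaGlYH2oNXnt+aRttemkYCU5sfGxfmAxOmWknKEx9fIp7aWdZNygIODltWUtsXIppK4ddhxkKP2lZGBhqf1pcj3lJR0l7e4kpSAk5W1lpengqamkrPW9KZygte16MiAkpPW+KXHl4WD2biBtqaEp5eDp5SlpeiUcoOEyMbmgMbo2NiT98d1hYXXqIG3qJaEtpWFlqZ05oST2dTXodLC9oOkpYHmgfjGtbaFgraGppaElpY="/>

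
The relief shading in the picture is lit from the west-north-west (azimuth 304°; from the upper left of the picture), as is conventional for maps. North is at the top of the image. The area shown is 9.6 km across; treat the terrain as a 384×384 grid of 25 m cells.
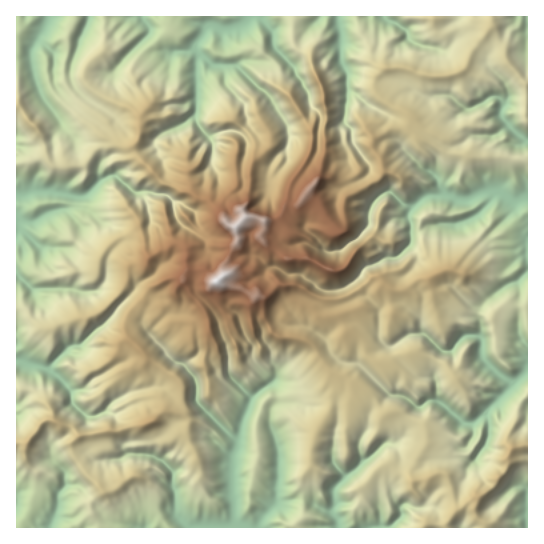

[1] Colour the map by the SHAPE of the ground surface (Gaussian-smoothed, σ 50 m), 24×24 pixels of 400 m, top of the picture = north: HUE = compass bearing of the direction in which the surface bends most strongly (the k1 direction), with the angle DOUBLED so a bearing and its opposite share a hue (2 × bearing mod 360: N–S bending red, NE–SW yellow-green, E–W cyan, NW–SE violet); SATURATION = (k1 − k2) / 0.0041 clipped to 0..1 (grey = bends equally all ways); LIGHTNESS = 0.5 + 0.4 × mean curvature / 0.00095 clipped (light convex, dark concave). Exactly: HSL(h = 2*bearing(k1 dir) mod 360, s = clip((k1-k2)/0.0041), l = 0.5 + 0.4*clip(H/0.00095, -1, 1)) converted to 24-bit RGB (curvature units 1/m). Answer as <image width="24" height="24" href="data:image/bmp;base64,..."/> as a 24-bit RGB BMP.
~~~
<image width="24" height="24" href="data:image/bmp;base64,Qk32BgAAAAAAADYAAAAoAAAAGAAAABgAAAABABgAAAAAAMAGAAATCwAAEwsAAAAAAAAAAAAAwpCKLlxgvWuNrrZnhnVSe09lgcqMYiVbgWBGZrBQqzuCLoB2bpHJ5caxbBiZ23/RSqdPBIUZIK1Mr2rS3G61Xtxz1pvgM0N8l5lHoHtOMoaAvkxtzp2pT2xap8ydJxRKydGpVMSgizGzobh9MCVcr3kyEbhdbULjxYOSryugq9JQL29PQbB08tTkF40Rkhl1c7xgo9PXKQs1suTCeH+45drxoKDsHQQw3ujFTVeFODN+2tSxFBpA3MC6qt/rADMM6pTMb3aqdsWynIzQe7+QJVBm9sDKLDNpquaVHRQym92Vdmc+WHgfVE4NSwoGSry+1+zSh0SPIC9O8O/bEhAs1NOoIQcs9fbVADMguaoronB2fIxdkJNKBGt1zFLB89X24HvDmCm9wPjojnjo4sDyt2/cX8ecYpajrdJzswilEzZV6NCbOTBflLqSs07D2bh1PiPMR5imW5N5m7iccbDM9Sg9EUx0xs8+Y20u1vKxPQ0nbU8LGTwHcaFUzYmchcqpeABJwvFJGjpL53yQX6yrYX9Xv356YG6oVoqdutLcEbOe0LkWLgUVZ91IEVBN5q2dvuvmxuPAMQIuhuMvzWSaPH81bIpN3+WyHwBd1evPXxA5EowrmD17hmh4oZ98gJyMcsOcPREI17heNhibzuTSpZreMYLTJJFFOSYWMRsCss7w2Kznncg7s3ilmdbFiRYB+4YAgQs7dPB9py9nKlxUiH1tj8aZknw5jiVrp73Jnn1rM3K71PXxNn9GdAYQJb10mVSj5+jDCC0GGHU74bPRm9OzWxI3mWnDRZnLEADh8+BhsQLPfrbQidfAiCyFl7qkcbmLQ3EYkdayawEdCFYApQCS7/LUaDd2SaC5wKjSuJDYFvhcClwbzItkUz6kcpmkwale5gGj2gzcaP9yRqurdTU4Wpqnj6NziV9Vy4KeIIFlZNOrx2nECzFy2efHTCqPXrXEal6TnMO6lEm57C//4Xc1jlSAejY4pshQrZ4wSTWb6t/KJEBGYqdxh7DVqoTUo092cahVh091eLNomYFdNI93V7vDoIPLWRM2uNsjeU0WqcswJGt0vW8kLKbd1sHrPGi17NvwZr7GQqmtvXH2mwAWXjIJADcCnHbvmJvUd1DB2qLLp0GPhseZMItyFHA4pNq1QT6DumKxyp6dMVaKpn3CkHPfZZ41T7ODi2A0oYM7gCcr4Drxy+P4Zv/1/8zwADMbGTMA0xLrjLFysqPPsYOjpmypNDmioDZqukOeV8OIWYGZroPJc7lZXjijsOvdni+CdDRA2rJwfc6khIs/i1UR2Q5UALEp/znp1tb1ACEzlsWMYHKMzpGqr1+VVF97pYZGKFoiqGVIl0VHVTsz3fPYMw582AD/lBBrvubmzqrnh7Djy1CxZzJzlteq4amZABI4x+VNHwyS8YabEsnoFndR25d5xHi5RaVD1DBXjmseFVs/2vHqcygEamIAPgAYjenTVMO94dB4Dhon0klz2p7HMocy21hsBmdtYh0AR48RJ0oQTCwTYYolbmQxZ3Q5m2VQvFObU57KLuigPz0AziZR0vH5cHXHONJFYB1f6NyBO3COJ6Os3Hdu6q7GPk2ey1bvyN/7vcrrWgphxdR+j0xpU2tLo5hGxmmhacfSd4651W+zQ0vYru7FNxlcktCd9OyrBwY1Xe1E6q6xBycs682K49tXKF+ZtggroL1wTw4ucKrNecbAv73ersDegavdUsGPYtS4aDFQfKRrc6em3p6MD1QmCiwH3gdLQ4UJa9gAw9Z1Mhh11+aTnewzHAUu5fLWsjqzhLy5hJemnny5nbkpJd9UVAgZqevGPxQ1c7uOeaVjlUSGkMewtpbdsfJOBSZCzdDpZiTB4PTXLQYnYP+w/9atBShiyWYyqXo0k7Wci3efMpk1gLUUcg197u29zq1oWyGltk2IaclzXX+tfaVVvIGj6MHhERU/i8l4UOavTwAr0PviKQMw6vvQCwg12bKSc5RrcVRIZVkyi3IrwmuiG51JatJQnyGEPNC9LZDT37enFDol1MOfY4ZdxXd6JkqMZ0wbSDELZdV4s2QnJ9UHx954IQgrl8x8l4nNkabMkpvLwpvSfbO5ljiXf9u+LJpUuzemHcw3vHB03bLID3xOyFFrc4kwGCFavdPpsajco+euZg9is+/LxXJkEBFZksR0n7RSdDIjdT0nRnZEuoGGYK99RkKJ1KeoJEVQ7NLDFDpRssFgsFNsYy6lwLOiWzGHhJE1NWZBnSMtW8NSQKFF1IFuLCOOjciHeRw1lB+vwOHRU3CjeHeovs2dMS+A"/>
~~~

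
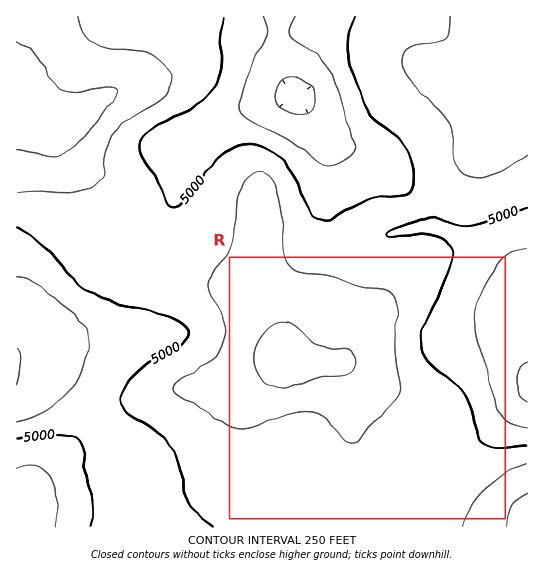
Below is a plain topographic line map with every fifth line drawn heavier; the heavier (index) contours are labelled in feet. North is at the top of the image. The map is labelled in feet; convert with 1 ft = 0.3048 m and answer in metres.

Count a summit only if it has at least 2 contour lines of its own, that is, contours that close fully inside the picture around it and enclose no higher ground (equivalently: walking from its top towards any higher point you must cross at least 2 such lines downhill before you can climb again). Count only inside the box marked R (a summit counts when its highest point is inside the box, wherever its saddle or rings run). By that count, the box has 1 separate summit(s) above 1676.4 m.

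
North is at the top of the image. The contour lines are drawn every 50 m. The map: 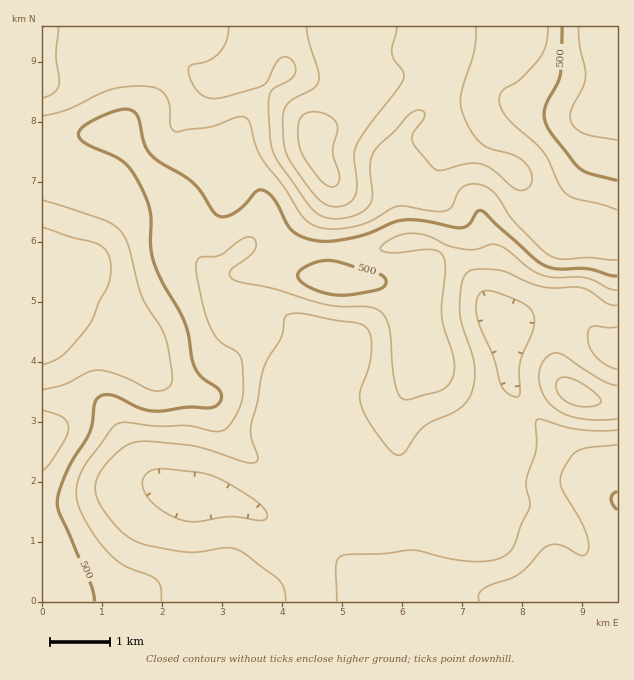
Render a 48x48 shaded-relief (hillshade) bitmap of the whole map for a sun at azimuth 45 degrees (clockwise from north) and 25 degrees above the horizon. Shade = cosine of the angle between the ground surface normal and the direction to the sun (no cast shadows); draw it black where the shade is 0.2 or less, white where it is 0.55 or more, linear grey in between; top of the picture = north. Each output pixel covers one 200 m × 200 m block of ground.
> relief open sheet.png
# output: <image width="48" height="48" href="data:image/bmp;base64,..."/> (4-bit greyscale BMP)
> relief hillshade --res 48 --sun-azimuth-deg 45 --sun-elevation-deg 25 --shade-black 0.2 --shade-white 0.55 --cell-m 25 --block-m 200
<image width="48" height="48" href="data:image/bmp;base64,Qk32BAAAAAAAAHYAAAAoAAAAMAAAADAAAAABAAQAAAAAAIAEAAATCwAAEwsAABAAAAAAAAAAAAAAABEREQAiIiIAMzMzAERERABVVVUAZmZmAHd3dwCIiIgAmZmZAKqqqgC7u7sAzMzMAN3d3QDu7u4A////AJq7u7u7u6qqqqq7u7uqmZmqmZmau7qZqqq8zMzMu6qqqqu7u7upmZmZmIiZq6mZqqrM3d3MzLuqqru7zLqYiJmIdmd5qpiJq6vN3u3d3Mu7vMy7y6mIiIh2ZVaJqpiJu7ze7u7d3czMzcy7upiIiIh2ZnirqoiLzMzu/u3d3czM3cuqmYiZmZh3eJq7uYis3M3v/t3MzLu8zLmIiJmqqZiImrvLqZrN3M3/7tzMu6qrqph3iauqmYiImru7qrzuy83u7cy7qqqpmHd4m7upiIiImqu7vN7turzd3Lu6qZmIdmeJvLuYiIiJmqqrvN3LqbvMu6qpmIh2VniavLqYeJmaqqqqvMuqmbu7qqmYd2ZVaKq7y7qHeJqqqqqau7qpiLu7qph2VVRFi8u7u6mHeKqqqqmavLqYd7u7updURURYvMu7uph2aJqqqqqrzKhlRMzMyoVERURpzMuqqpdmaJmZmaq82nQiI8zNymQ0VVV6zMuqqYdmeIiImavMtyASRLu8qFRFZnibzcuqmYd3eIiImrzLgxFHmomahkRWiavN3cuqmYiHd4iJq8zJYiat/3eIdVV4rN3d3cupmZmHd4mavN24VHv//4iIdmeKzu3M3cqqmZmHZ4mbzu24Z67//5mYd3mr3t3MzLqqqZiGZ4mr3/25iL7+3JmpiJq83t3dzLqqmYh2Voq87/25ib3cuqqqmavN7u7ty7u6h3ZlVoq9/+ypiKzKmKqqqrze7u7cuqqYZUVURpvN/9uYeJupdru6qr3u7u3KmYhkIiM0V6vN7sl3d4mWQ7u6qs3u3dyod2UyETRWebu87adlVWZTEbu6qs7u3cuYdlVERXmau7u824VUMiIQAbu6q97t3MqZmIiIms3t3Lu8yWVTAAAAEru7vO/tzLmZqZmqrN7d3Lu7l2ZBABIzRcy7zf7cy6iJmZiIiJmaq6qoZnYwAkd3iMzN3u7cupd4mHdlQ0RWeHdURoUQNpqqqt3d7t3Muod4iHZCESNGZUIjaYQjabu7u93d3MzMyoZomHUxACV4hkI2moQ1iru7zMzMu7vMuWVoqXQQAVi8uGV5umM1irzM3bu7u7zLl1WKqWIABIzuyYiap0M2m93d3bu6q7y5dVebqEAAJ77+uYeJhkRpze7t3bu7u7uXVXmqliABWt/tqHd4h3ic7/7tzLu7vLp1V5qpdSEUe93LmHeJmqvO///tzKq7u6lleJmYdTI1i8y6mYiau7ze///tzImZqpdmiYiIdkNGq8y6qpmau83e7v7cu2d4iHZniHd4dkRpvcy6qpmavM3czdy7uneIh3ZndmZ3dmebzLuqqpmZvMy7u7u6qpqpmHZnZWd3d4mrupmaqpmaq8uqqru7qrzLqId3ZniIiKqph3iau6qqq7qpqrzLqszLqZmYeJqZmrqGVnmry7u7u7qpmr3cqszLqZqpmbupmrl1V4q8y7u7q7upms7cqczLqqqpmrqYial2eKq7u7u6q7upm97cqszLqqqpmqqYial3iaqqu7u6q7upm+7bqg=="/>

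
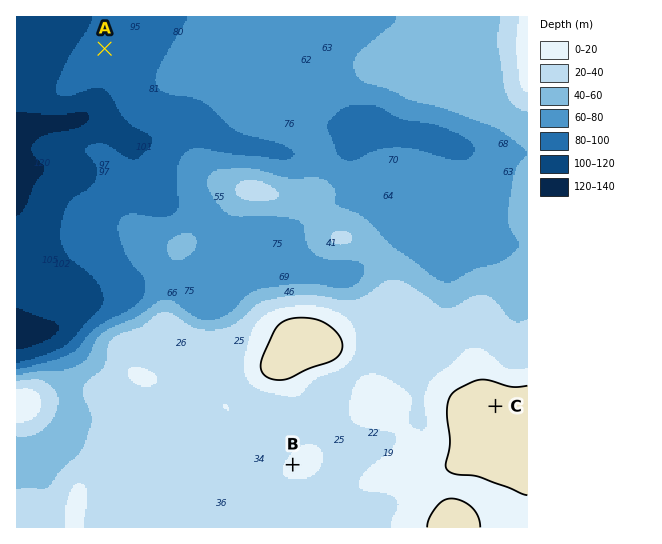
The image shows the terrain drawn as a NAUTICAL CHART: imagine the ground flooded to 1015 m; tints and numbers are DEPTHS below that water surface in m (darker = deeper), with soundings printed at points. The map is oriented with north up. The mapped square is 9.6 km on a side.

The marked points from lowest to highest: A B C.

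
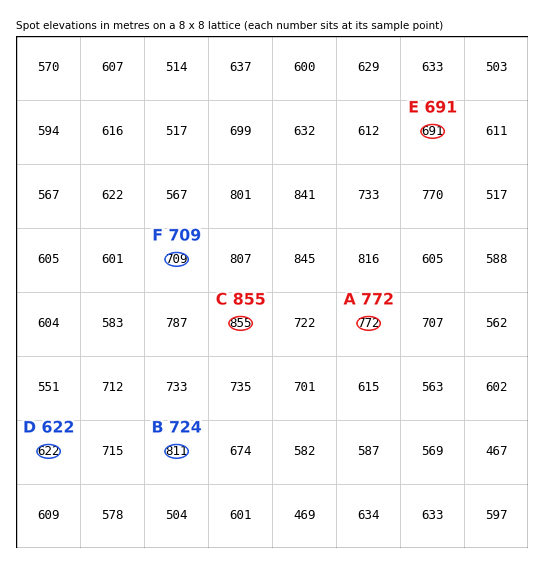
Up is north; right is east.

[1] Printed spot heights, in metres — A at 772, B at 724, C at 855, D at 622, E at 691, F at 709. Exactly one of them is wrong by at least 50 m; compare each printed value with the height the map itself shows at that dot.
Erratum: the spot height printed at B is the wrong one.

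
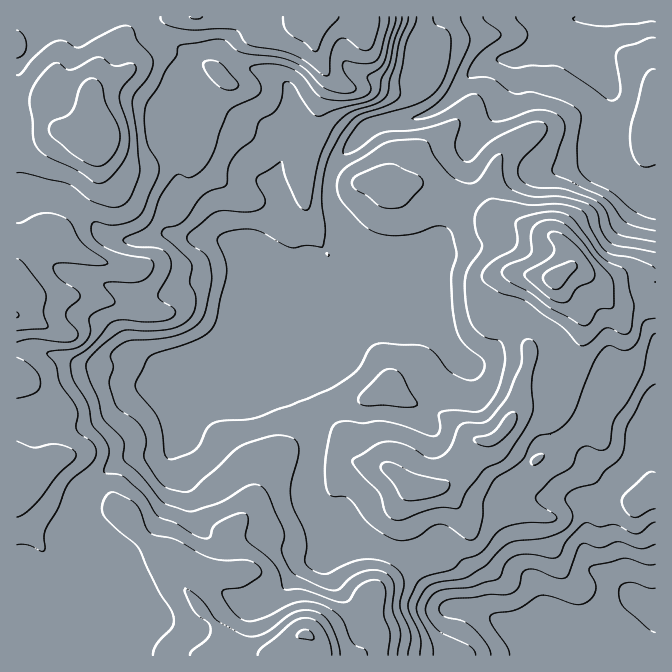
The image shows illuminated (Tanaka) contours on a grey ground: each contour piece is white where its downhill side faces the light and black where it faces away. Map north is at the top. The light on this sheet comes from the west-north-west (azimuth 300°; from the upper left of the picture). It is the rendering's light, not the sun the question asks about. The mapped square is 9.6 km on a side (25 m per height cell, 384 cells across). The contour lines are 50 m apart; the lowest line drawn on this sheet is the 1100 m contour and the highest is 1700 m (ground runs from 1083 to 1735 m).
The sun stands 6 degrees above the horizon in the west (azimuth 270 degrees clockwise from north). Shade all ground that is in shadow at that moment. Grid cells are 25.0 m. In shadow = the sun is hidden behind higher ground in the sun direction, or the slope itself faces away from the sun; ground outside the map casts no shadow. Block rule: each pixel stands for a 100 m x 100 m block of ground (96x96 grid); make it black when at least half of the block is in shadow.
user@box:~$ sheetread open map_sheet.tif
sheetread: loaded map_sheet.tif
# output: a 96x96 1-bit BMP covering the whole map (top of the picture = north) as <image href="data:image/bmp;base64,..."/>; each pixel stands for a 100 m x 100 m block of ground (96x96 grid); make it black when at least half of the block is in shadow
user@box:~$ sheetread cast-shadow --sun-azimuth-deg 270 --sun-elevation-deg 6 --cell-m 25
<image width="96" height="96" href="data:image/bmp;base64,Qk2+BAAAAAAAAD4AAAAoAAAAYAAAAGAAAAABAAEAAAAAAIAEAAATCwAAEwsAAAIAAAAAAAAA////AAAAAAAAAAAAAAP///////8AAAAAAAP///////8AAAAAAAf///////8AAAAAYA////////8AAAAA4A////////8AAAAB4A////////8AAAAD4Af3//////8AAAAH4AfD//////8AAAAPwAeD//////8AAAAfAA8D//////8AAAA8A58D//////wAAAAgB/8D//////AAAAAAB/+B///+P+AAAAAAD//B4D/+P+AAAAAAD//AAAf+P8AAAAA8H/+AAAf+fwAAAAB8D/4AAAf+fgAAAAD4AP4AAAf8fgMBAADgAf4AAAf4fwMBgB7AA/wAAA/wf4dxgD/gB/wAAA/gf4d/wD/wD/wAAB/AfwN/4H/wD/gAAB/A/AA/8H/4B/gAAD/x+AA/8P/wB/AAAH//+AAf+f/wA/AAAH//wAAP/P/gAfAAAD/7wAAH///gAPAAAA/zgAAB///4APAAAAf5gAAA///8AHgAAAD8fHAAf//8AHgAAAD//HwAP//8ADgAAAD//H4A///4ABAAAAB//n8B///4AAAAAAA//n8B///4AAAAAAA//38A///4AAAAAAAf/38A///4AAAAAAAf/z8A///8AAAAAAAPv58B///8AAAAAAAPH58H///4AAAAAAAPH48P///4AAAAAAAHD48f///4AAAAAAAHD88f///4AAAAAAAHB8c////wAAAAAAADB8c////gAAAAAAADB8cw///gAAAAAAADh88A///+AAAAAAADA88A////4AAAAAADA88B////8AAAAAAAA88D//3/8AAAAAAAA59//8H//gAAAAAAA59//4D//wAAAAAAAx9//AB//wAAAAAAAD8AeAA//gAAAAAAPn8Afgc//AAAAAAAP/8P/A///gAAAAAAf/8f8B///wAAAAAAP/8/wB///8AAAAAAH/8+AB///8AAAAAAD/8wAA///4AAAAAAD/8AH+f//gAAAAAAD/8Af///+AAAAAAAH/8A////8AEAAAAAP/8A////wAMAAAAAP/8A/D//wAeAAAAAf/8A8H//wAfAAAAAf/8AAH//wA/AAAAAP/8AAH//xA+AAAAAH/8AAH//jg+AAAAAH/8AAH//vg+AAAB8P/8AAD///A+AAAD/P/gAB////g+AAeD///AAB////w+AA/D//+AAB////4/AA/D//+AAB////8/gB/B//+AAA////+f4B/g//+AAA////+f8A/gf/+AAA/////P+AfgH/+AAA////+P/gHgD/+AAA////+P/+BwB/+AAB////+P//h8A/8AAB////8H//4+A/4AAD///48B//++AAAAAD//+A8Af///+AAAAD//8P8Af/////4AAD//4f8A//////8AAB//w/8D//////8AABD/x/wH//////8AAAD/x+AP//////+ABAD/gAAP3//////AAAD/AAAfn//////wAAD4AAAPn//////4AADwAAAPH//////8AADAAAAPH//////8AAAAAAAGH//////8AAAAAAAAH//////8="/>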